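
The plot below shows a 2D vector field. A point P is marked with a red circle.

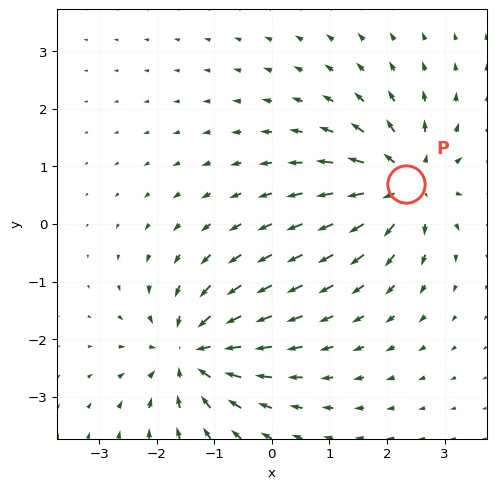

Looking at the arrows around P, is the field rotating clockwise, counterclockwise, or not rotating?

Near P at (2.3, 0.7) the arrows show no circulation. The curl there is ≈0.

not rotating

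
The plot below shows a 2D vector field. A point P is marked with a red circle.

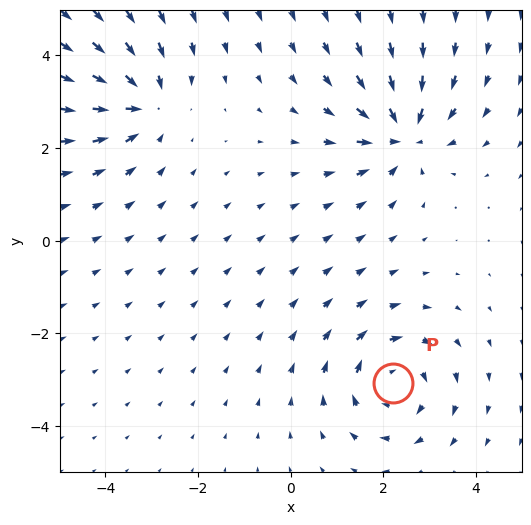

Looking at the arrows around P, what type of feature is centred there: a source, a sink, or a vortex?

At P (2.2, -3.1) the arrows circulate clockwise. Divergence ≈0, curl about -3 — near-zero divergence with nonzero curl is a vortex.

vortex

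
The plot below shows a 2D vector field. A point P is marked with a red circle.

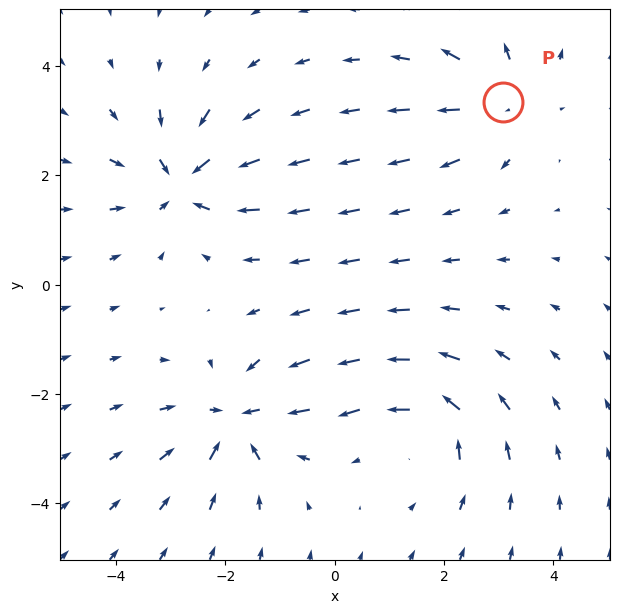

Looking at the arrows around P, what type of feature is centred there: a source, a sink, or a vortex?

At P (3.1, 3.3) the arrows spread outward. Divergence about +5, curl ≈0 — positive divergence with near-zero curl is a source.

source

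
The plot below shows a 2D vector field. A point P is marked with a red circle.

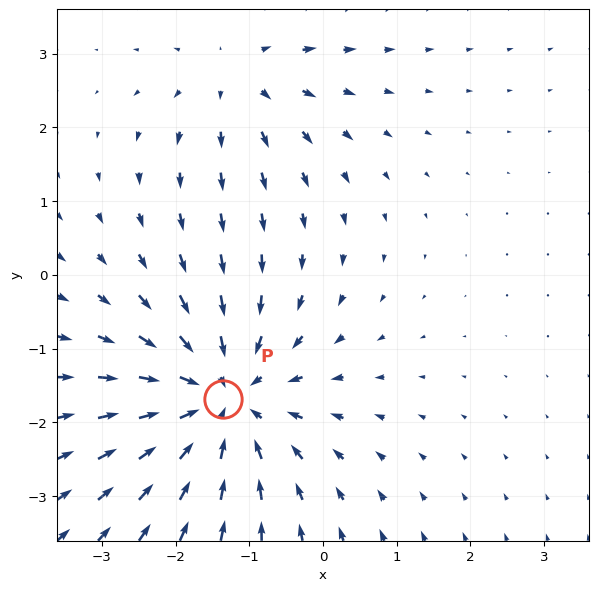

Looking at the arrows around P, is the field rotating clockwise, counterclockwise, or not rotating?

Near P at (-1.4, -1.7) the arrows show no circulation. The curl there is ≈0.

not rotating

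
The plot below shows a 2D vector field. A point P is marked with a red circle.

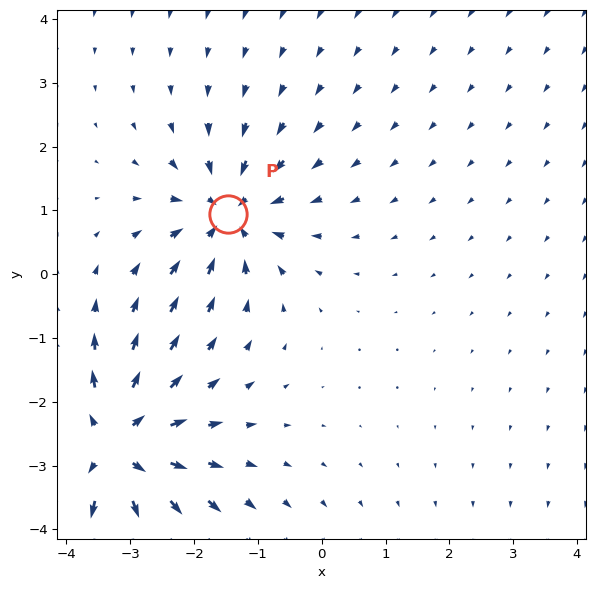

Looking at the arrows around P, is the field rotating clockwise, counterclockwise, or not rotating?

not rotating

Near P at (-1.5, 0.9) the arrows show no circulation. The curl there is ≈0.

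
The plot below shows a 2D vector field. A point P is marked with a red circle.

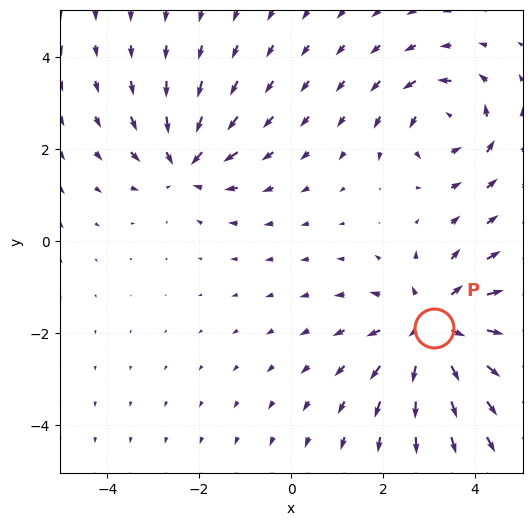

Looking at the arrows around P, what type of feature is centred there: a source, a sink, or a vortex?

source

At P (3.1, -1.9) the arrows spread outward. Divergence about +4, curl ≈0 — positive divergence with near-zero curl is a source.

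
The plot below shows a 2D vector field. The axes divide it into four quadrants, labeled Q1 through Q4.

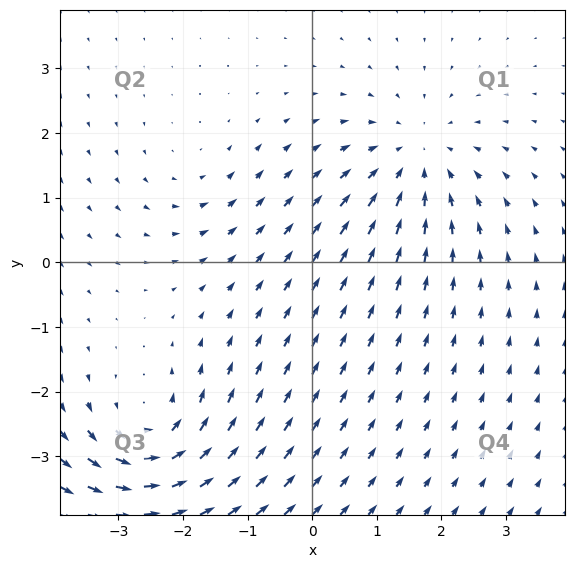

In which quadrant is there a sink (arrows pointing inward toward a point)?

Q1

The sink sits at approximately (1.6, 1.6), which lies in quadrant Q1. The divergence there is about -4, negative as expected for a sink.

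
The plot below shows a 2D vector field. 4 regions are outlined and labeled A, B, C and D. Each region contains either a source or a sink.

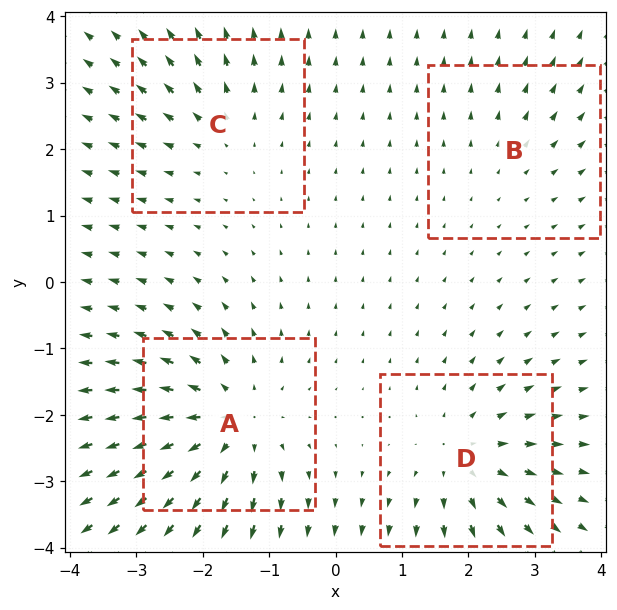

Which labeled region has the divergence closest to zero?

Divergence at each region's feature centre — A: about +6, B: about +2, C: about +3, D: about +5. Region B is closest to zero.

B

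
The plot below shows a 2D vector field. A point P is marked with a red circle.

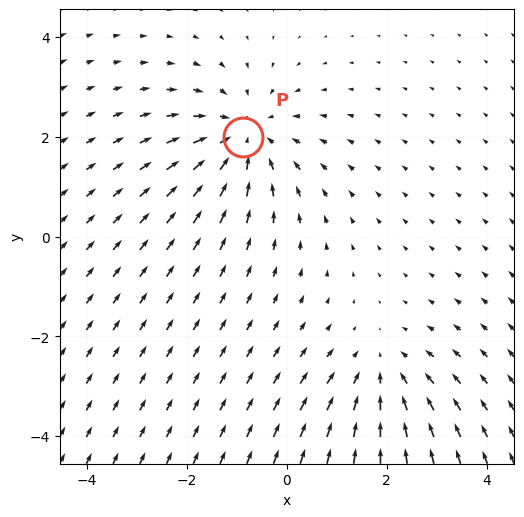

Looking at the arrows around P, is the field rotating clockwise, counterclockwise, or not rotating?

Near P at (-0.9, 2.0) the arrows show no circulation. The curl there is ≈0.

not rotating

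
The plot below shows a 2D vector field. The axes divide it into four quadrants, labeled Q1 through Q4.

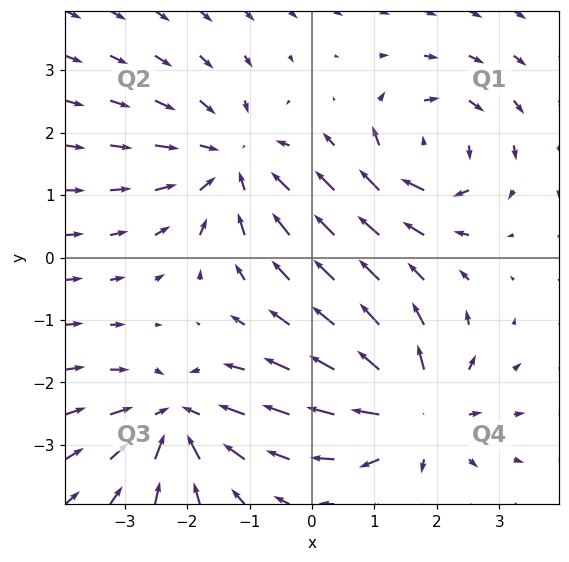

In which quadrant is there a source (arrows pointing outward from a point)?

The source sits at approximately (1.6, -2.4), which lies in quadrant Q4. The divergence there is about +6, positive as expected for a source.

Q4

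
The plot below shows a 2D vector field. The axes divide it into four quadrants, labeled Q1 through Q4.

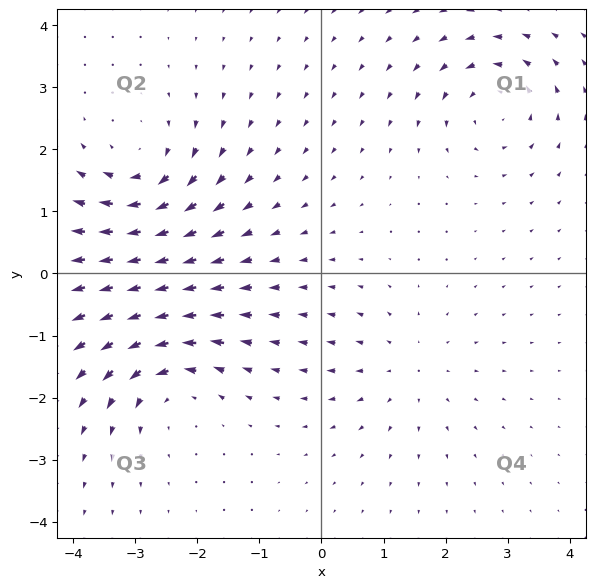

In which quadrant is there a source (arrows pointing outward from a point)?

The source sits at approximately (1.4, -1.5), which lies in quadrant Q4. The divergence there is about +3, positive as expected for a source.

Q4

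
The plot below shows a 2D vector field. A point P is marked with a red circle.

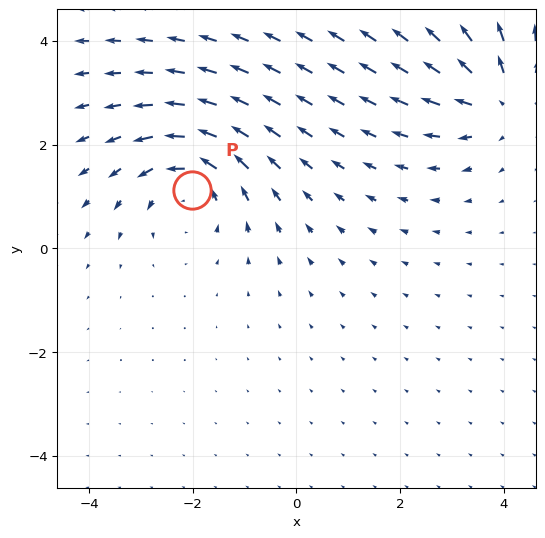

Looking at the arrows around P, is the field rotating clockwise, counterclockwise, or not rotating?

counterclockwise

Near P at (-2.0, 1.1) the arrows circulate counterclockwise. The curl (z-component) there is about +4; positive curl means counterclockwise rotation.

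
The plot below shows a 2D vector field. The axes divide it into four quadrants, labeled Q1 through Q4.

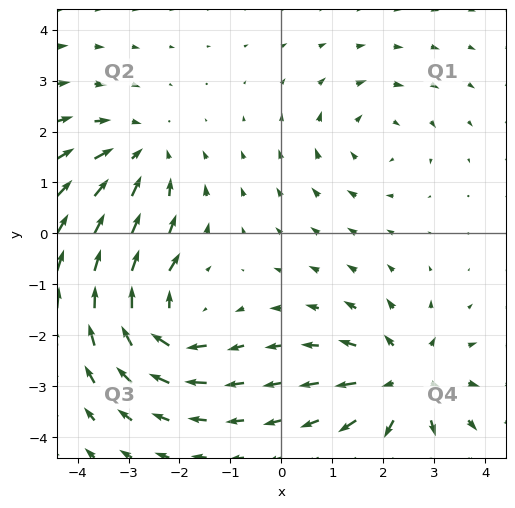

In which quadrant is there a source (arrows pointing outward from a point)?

The source sits at approximately (2.4, -2.9), which lies in quadrant Q4. The divergence there is about +5, positive as expected for a source.

Q4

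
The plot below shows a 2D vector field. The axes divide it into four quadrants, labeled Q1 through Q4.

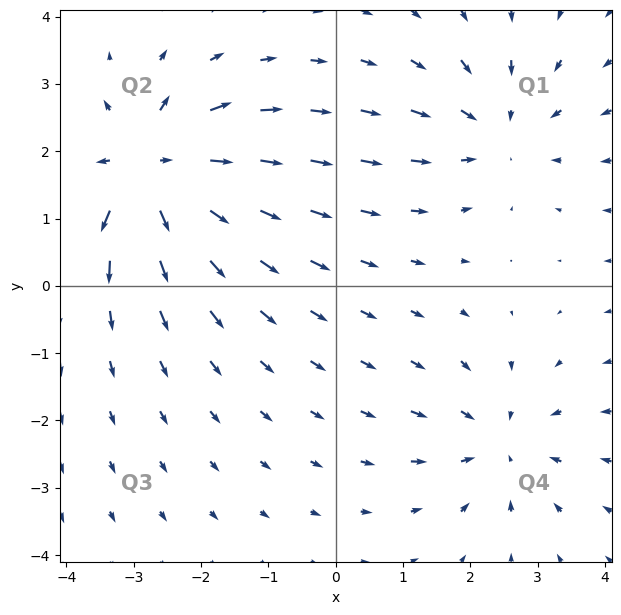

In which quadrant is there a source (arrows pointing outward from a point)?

The source sits at approximately (-2.7, 1.7), which lies in quadrant Q2. The divergence there is about +6, positive as expected for a source.

Q2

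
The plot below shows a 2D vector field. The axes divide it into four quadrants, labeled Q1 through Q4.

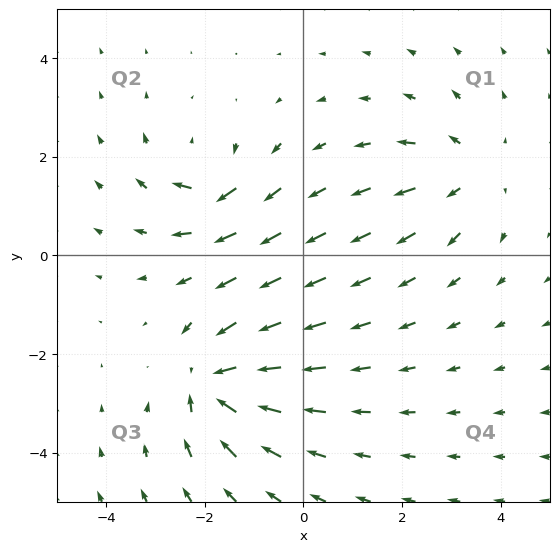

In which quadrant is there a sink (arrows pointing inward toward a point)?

Q3

The sink sits at approximately (-1.8, -2.6), which lies in quadrant Q3. The divergence there is about -7, negative as expected for a sink.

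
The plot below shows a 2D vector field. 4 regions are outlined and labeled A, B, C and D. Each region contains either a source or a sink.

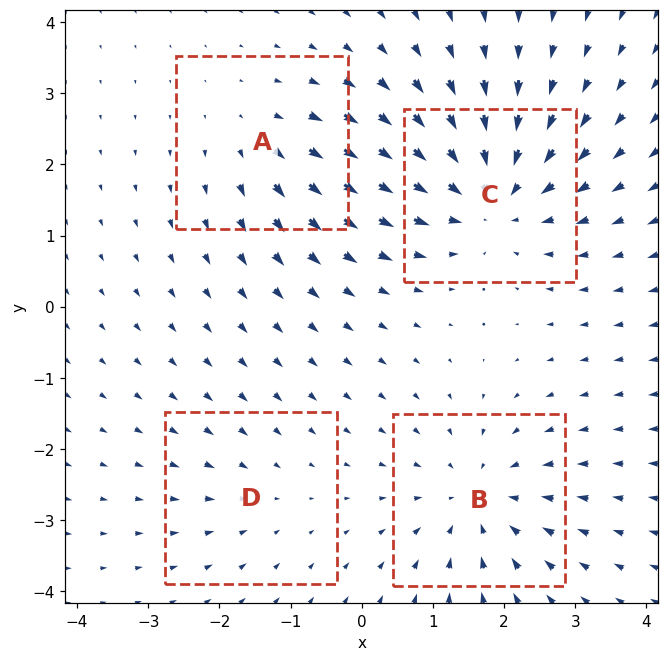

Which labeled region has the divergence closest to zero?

D

Divergence at each region's feature centre — A: about +3, B: about -5, C: about -6, D: about -2. Region D is closest to zero.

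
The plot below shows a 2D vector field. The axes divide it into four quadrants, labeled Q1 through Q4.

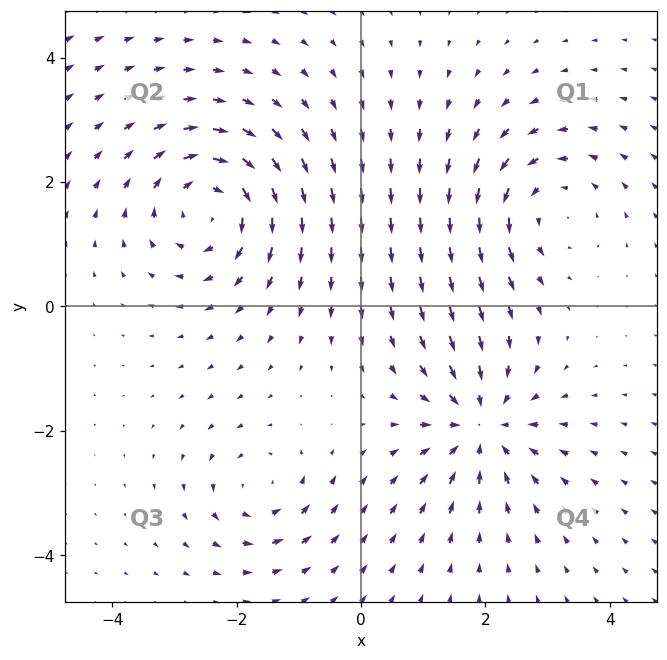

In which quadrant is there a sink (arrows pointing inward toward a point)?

The sink sits at approximately (1.9, -1.9), which lies in quadrant Q4. The divergence there is about -5, negative as expected for a sink.

Q4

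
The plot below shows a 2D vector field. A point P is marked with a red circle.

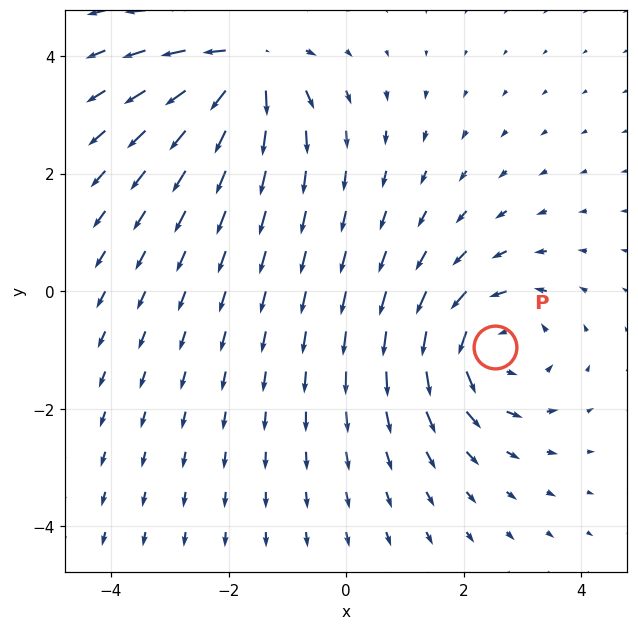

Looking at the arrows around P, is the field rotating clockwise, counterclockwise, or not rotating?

counterclockwise

Near P at (2.5, -1.0) the arrows circulate counterclockwise. The curl (z-component) there is about +3; positive curl means counterclockwise rotation.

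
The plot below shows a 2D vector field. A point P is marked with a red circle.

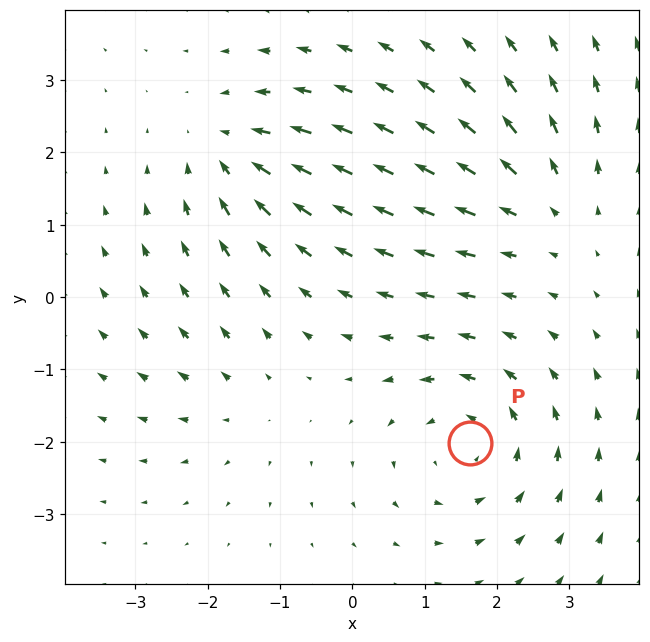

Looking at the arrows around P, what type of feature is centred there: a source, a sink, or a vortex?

At P (1.6, -2.0) the arrows circulate counterclockwise. Divergence ≈0, curl about +4 — near-zero divergence with nonzero curl is a vortex.

vortex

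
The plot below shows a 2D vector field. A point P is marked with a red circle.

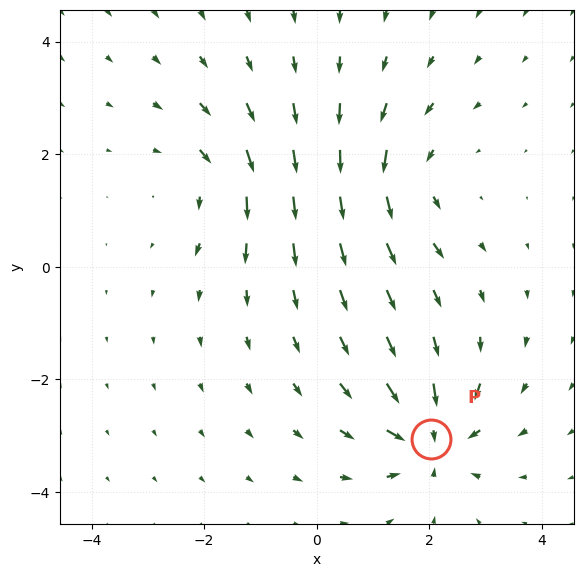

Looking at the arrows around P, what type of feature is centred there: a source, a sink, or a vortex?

At P (2.0, -3.1) the arrows converge inward. Divergence about -5, curl ≈0 — negative divergence with near-zero curl is a sink.

sink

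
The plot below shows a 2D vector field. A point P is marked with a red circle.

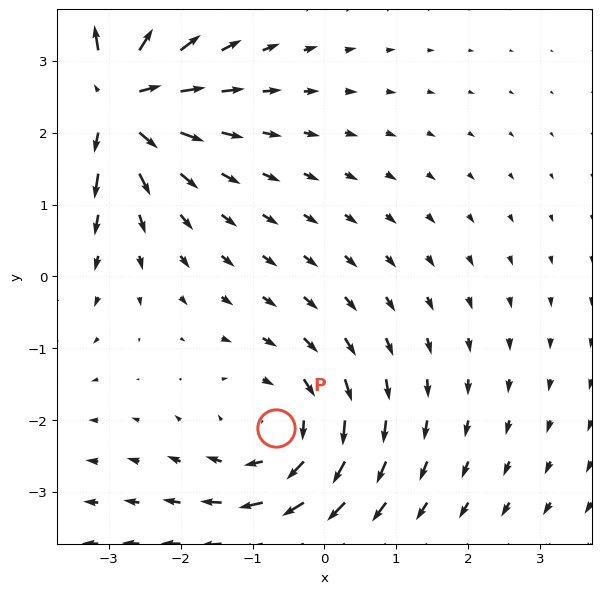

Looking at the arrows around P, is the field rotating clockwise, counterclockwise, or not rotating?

Near P at (-0.7, -2.1) the arrows circulate clockwise. The curl (z-component) there is about -3; negative curl means clockwise rotation.

clockwise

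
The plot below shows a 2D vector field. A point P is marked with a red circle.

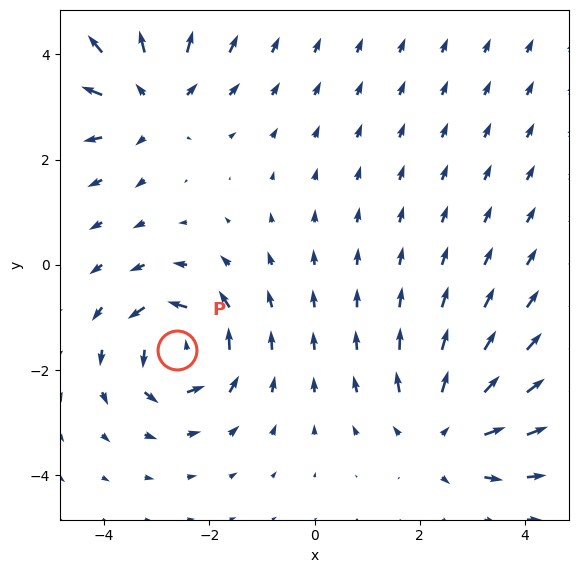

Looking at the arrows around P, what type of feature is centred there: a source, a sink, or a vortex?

vortex

At P (-2.6, -1.6) the arrows circulate counterclockwise. Divergence ≈0, curl about +7 — near-zero divergence with nonzero curl is a vortex.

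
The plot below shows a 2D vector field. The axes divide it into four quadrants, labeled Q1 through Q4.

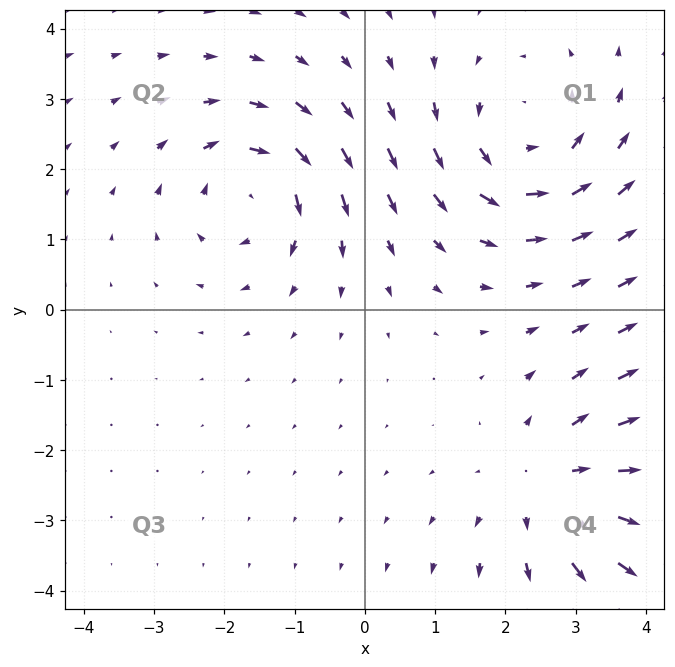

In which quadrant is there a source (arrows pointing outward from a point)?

Q4

The source sits at approximately (2.7, -2.5), which lies in quadrant Q4. The divergence there is about +4, positive as expected for a source.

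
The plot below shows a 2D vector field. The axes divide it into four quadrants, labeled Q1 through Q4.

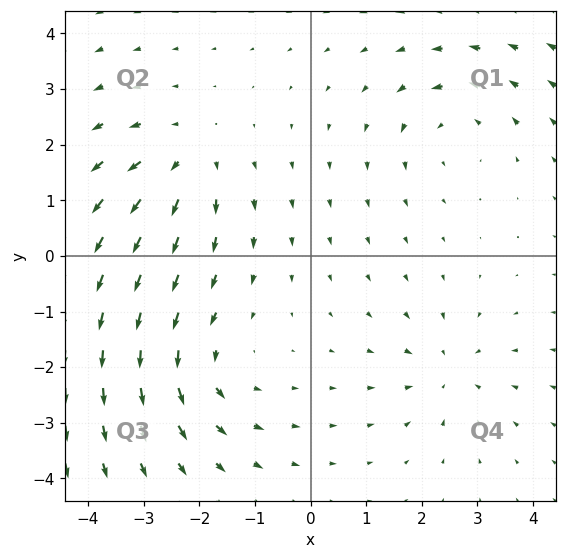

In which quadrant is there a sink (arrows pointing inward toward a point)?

The sink sits at approximately (2.5, -2.1), which lies in quadrant Q4. The divergence there is about -3, negative as expected for a sink.

Q4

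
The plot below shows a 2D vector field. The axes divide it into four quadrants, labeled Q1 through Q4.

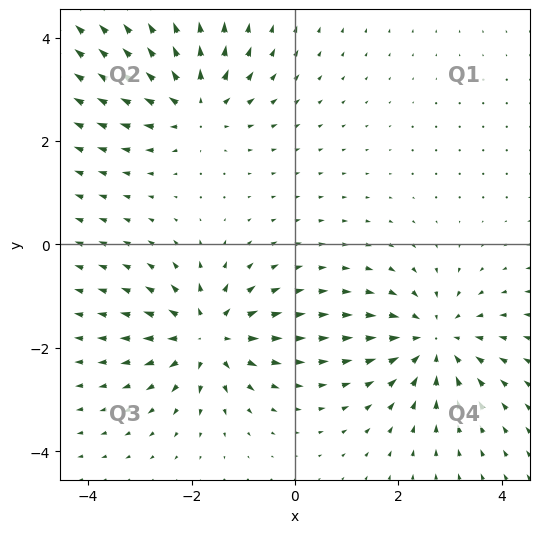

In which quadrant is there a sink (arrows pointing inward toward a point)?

The sink sits at approximately (2.7, -1.9), which lies in quadrant Q4. The divergence there is about -4, negative as expected for a sink.

Q4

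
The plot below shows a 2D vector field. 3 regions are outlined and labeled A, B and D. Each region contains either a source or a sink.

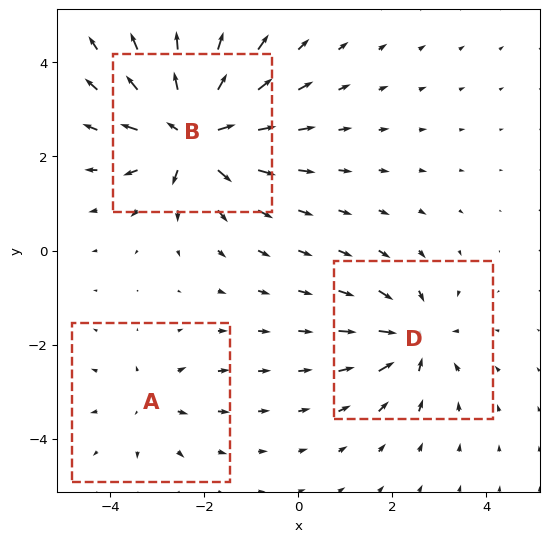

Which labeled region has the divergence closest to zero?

A

Divergence at each region's feature centre — A: about +2, B: about +6, D: about -4. Region A is closest to zero.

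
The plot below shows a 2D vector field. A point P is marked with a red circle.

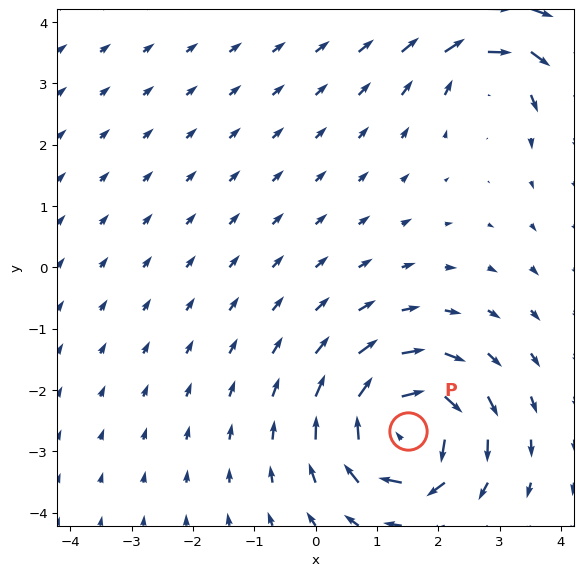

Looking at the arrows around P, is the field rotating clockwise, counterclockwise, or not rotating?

Near P at (1.5, -2.7) the arrows circulate clockwise. The curl (z-component) there is about -7; negative curl means clockwise rotation.

clockwise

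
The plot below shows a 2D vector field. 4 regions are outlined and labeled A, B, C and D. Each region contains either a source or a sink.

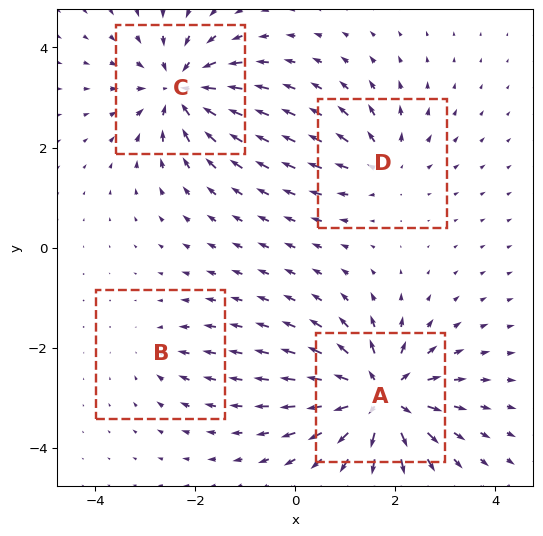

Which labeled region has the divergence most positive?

A

Divergence at each region's feature centre — A: about +8, B: about -2, C: about -7, D: about +4. Region A is most positive.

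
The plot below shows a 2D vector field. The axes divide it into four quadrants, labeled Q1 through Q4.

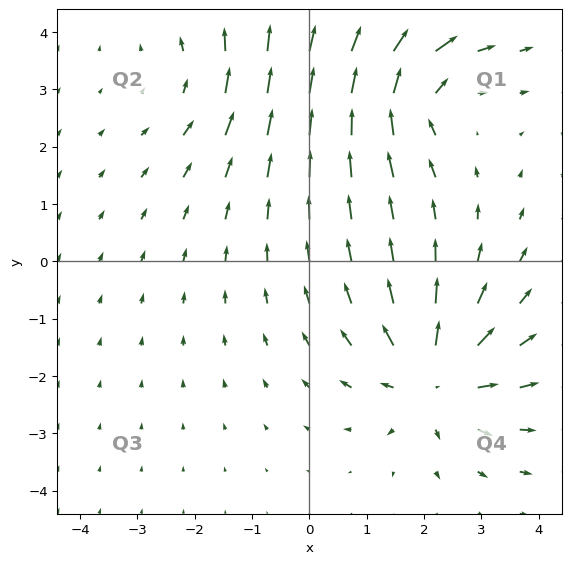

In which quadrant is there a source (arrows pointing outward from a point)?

The source sits at approximately (2.2, -2.0), which lies in quadrant Q4. The divergence there is about +6, positive as expected for a source.

Q4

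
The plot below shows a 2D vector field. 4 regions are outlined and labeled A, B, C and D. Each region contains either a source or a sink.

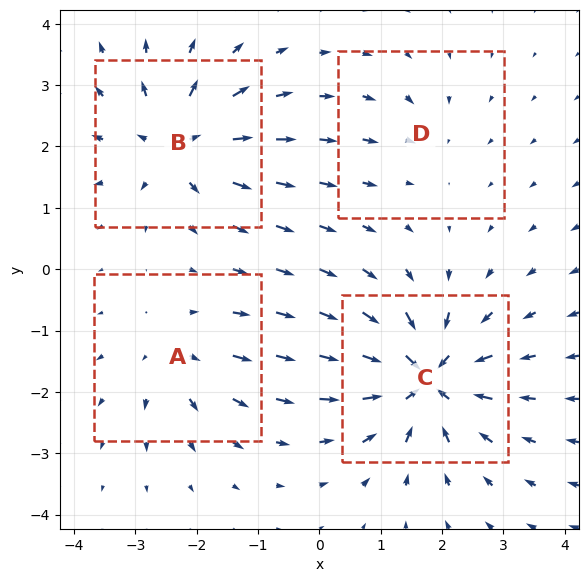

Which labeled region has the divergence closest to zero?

Divergence at each region's feature centre — A: about +4, B: about +6, C: about -8, D: about -3. Region D is closest to zero.

D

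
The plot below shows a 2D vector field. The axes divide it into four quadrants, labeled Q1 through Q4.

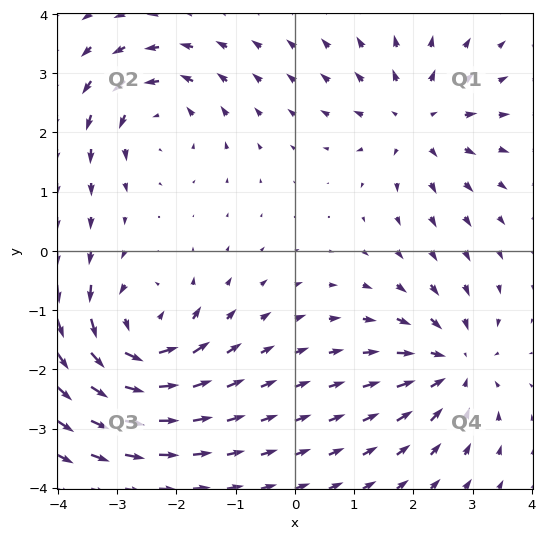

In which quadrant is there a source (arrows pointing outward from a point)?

Q1

The source sits at approximately (2.1, 2.2), which lies in quadrant Q1. The divergence there is about +4, positive as expected for a source.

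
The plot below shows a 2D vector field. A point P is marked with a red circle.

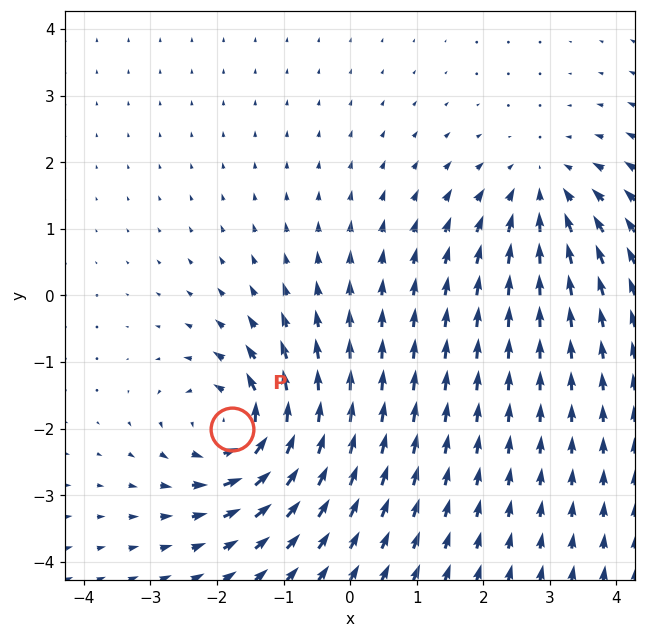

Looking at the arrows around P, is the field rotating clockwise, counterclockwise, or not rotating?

Near P at (-1.8, -2.0) the arrows circulate counterclockwise. The curl (z-component) there is about +6; positive curl means counterclockwise rotation.

counterclockwise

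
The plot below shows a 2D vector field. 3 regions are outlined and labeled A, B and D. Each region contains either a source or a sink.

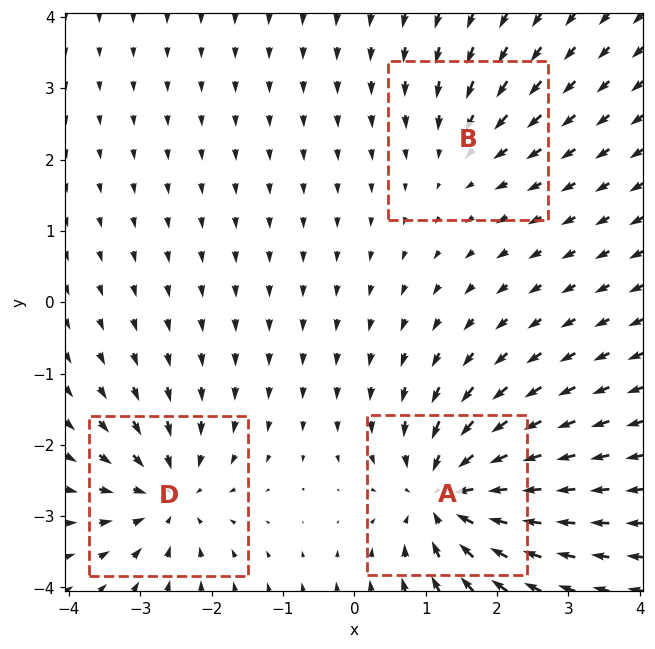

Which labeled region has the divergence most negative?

Divergence at each region's feature centre — A: about -6, B: about -3, D: about -4. Region A is most negative.

A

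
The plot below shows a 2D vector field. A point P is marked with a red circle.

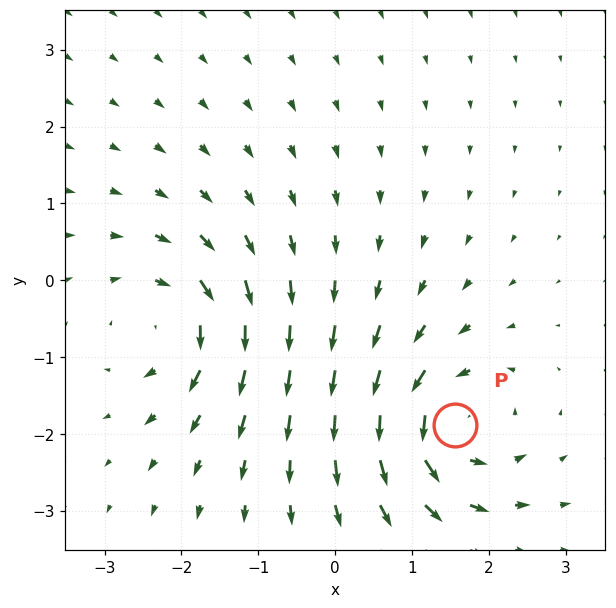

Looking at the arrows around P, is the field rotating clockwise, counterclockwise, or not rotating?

Near P at (1.6, -1.9) the arrows circulate counterclockwise. The curl (z-component) there is about +7; positive curl means counterclockwise rotation.

counterclockwise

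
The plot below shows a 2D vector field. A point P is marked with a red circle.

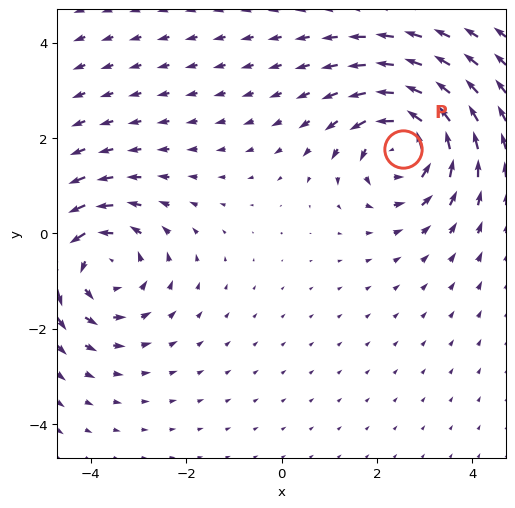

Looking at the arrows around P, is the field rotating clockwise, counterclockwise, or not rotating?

Near P at (2.5, 1.8) the arrows circulate counterclockwise. The curl (z-component) there is about +4; positive curl means counterclockwise rotation.

counterclockwise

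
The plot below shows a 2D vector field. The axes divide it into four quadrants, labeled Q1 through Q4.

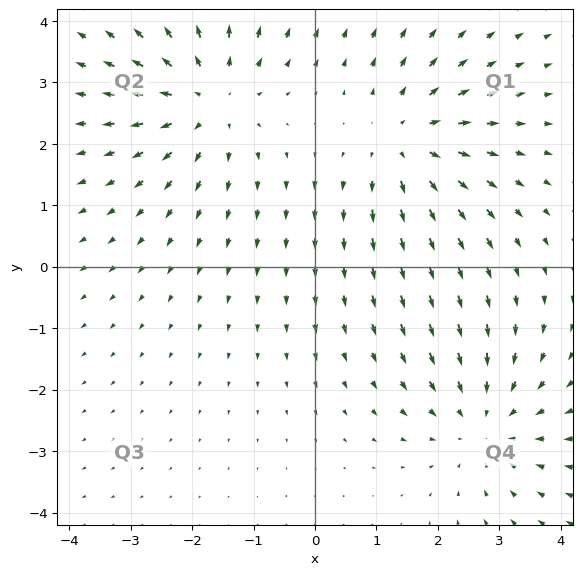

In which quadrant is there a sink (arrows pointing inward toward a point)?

Q4

The sink sits at approximately (2.8, -2.6), which lies in quadrant Q4. The divergence there is about -3, negative as expected for a sink.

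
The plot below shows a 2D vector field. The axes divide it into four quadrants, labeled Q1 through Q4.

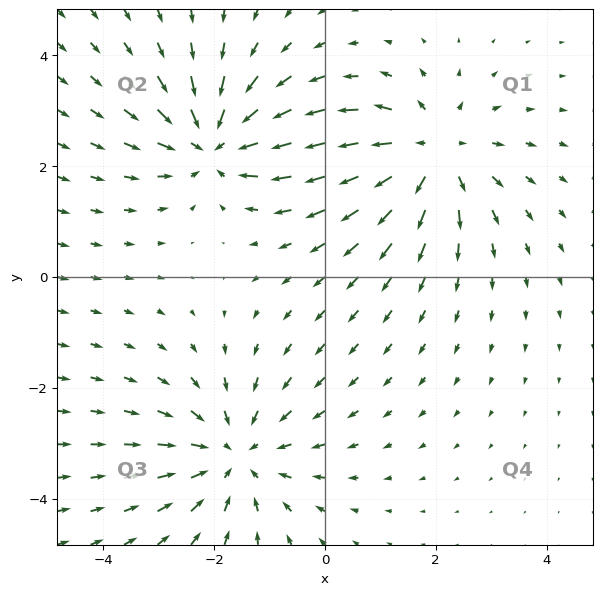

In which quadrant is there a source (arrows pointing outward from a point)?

Q1

The source sits at approximately (1.9, 2.2), which lies in quadrant Q1. The divergence there is about +4, positive as expected for a source.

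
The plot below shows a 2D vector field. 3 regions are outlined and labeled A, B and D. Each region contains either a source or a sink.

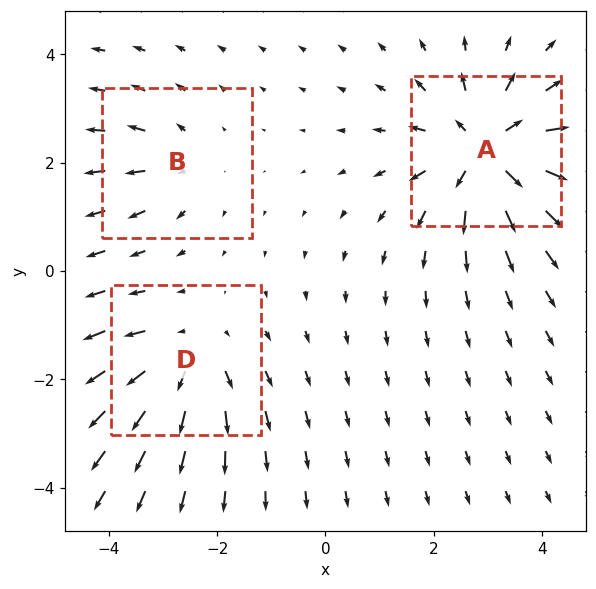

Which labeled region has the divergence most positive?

A

Divergence at each region's feature centre — A: about +6, B: about +2, D: about +4. Region A is most positive.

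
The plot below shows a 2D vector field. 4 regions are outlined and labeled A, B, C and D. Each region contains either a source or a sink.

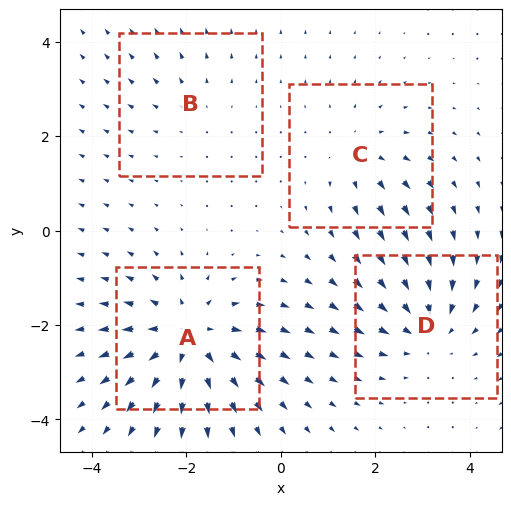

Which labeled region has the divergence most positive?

A

Divergence at each region's feature centre — A: about +6, B: about +2, C: about +3, D: about -4. Region A is most positive.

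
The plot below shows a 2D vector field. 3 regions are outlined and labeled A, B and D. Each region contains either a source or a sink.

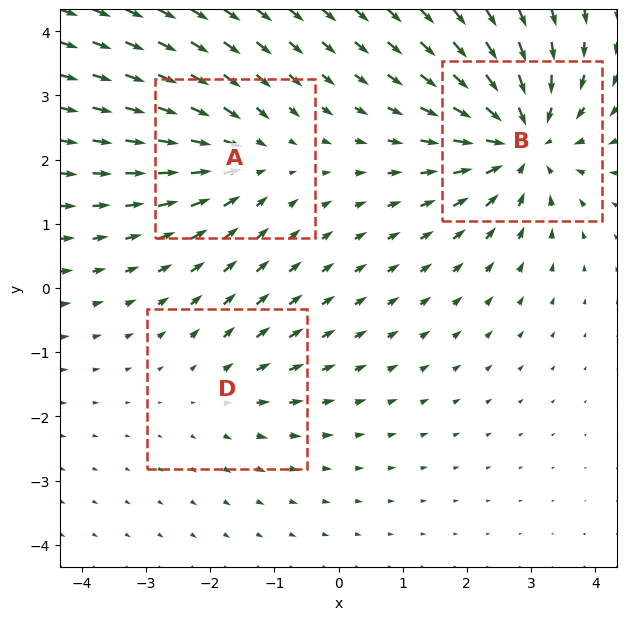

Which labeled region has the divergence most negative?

B

Divergence at each region's feature centre — A: about -3, B: about -5, D: about +2. Region B is most negative.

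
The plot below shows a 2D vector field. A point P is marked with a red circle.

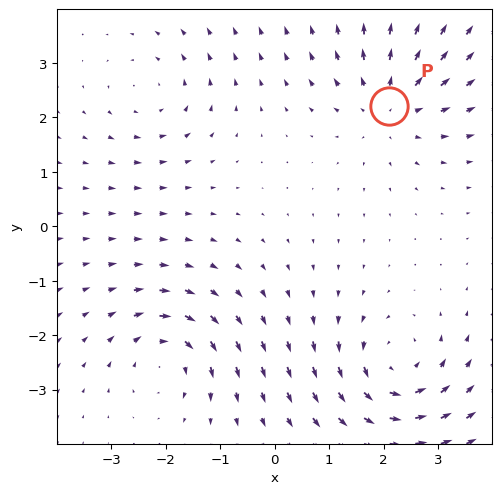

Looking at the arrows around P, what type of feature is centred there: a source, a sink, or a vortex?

source

At P (2.1, 2.2) the arrows spread outward. Divergence about +4, curl ≈0 — positive divergence with near-zero curl is a source.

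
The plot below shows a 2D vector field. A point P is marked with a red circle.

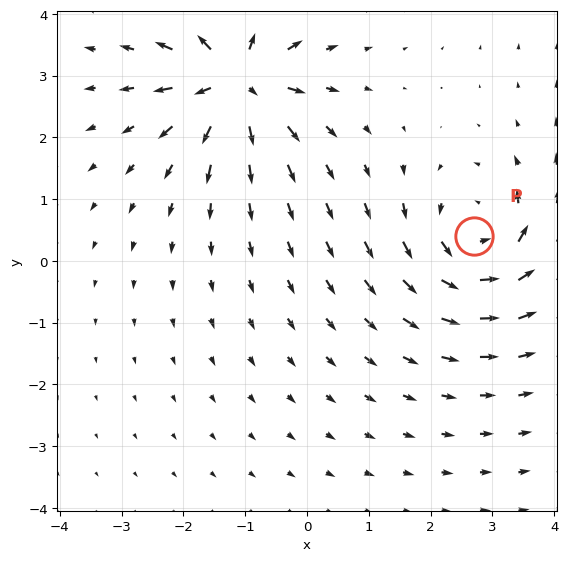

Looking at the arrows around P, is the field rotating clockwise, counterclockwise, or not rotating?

counterclockwise

Near P at (2.7, 0.4) the arrows circulate counterclockwise. The curl (z-component) there is about +4; positive curl means counterclockwise rotation.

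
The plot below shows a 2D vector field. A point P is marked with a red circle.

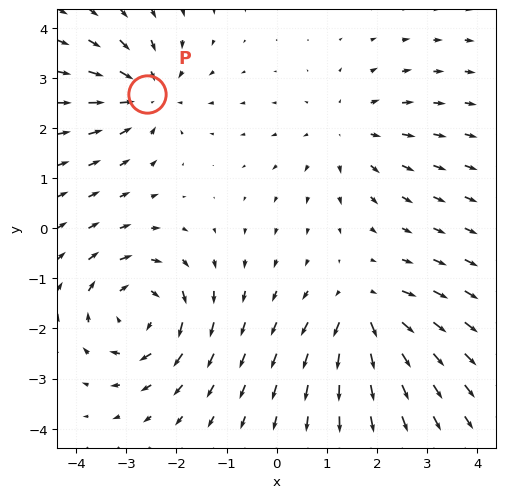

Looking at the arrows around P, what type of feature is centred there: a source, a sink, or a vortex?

sink

At P (-2.6, 2.7) the arrows converge inward. Divergence about -4, curl ≈0 — negative divergence with near-zero curl is a sink.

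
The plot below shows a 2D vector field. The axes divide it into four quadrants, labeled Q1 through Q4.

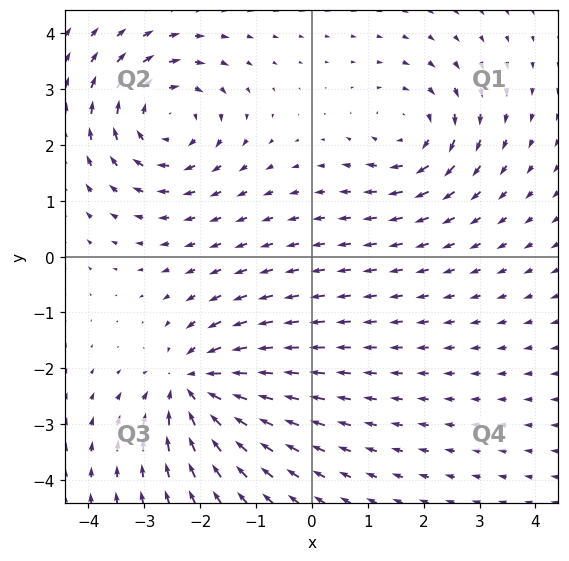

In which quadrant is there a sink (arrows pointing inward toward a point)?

The sink sits at approximately (-2.1, -2.3), which lies in quadrant Q3. The divergence there is about -6, negative as expected for a sink.

Q3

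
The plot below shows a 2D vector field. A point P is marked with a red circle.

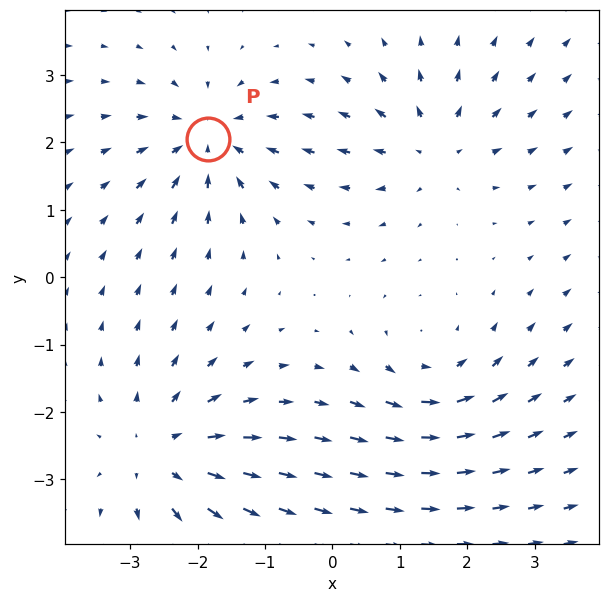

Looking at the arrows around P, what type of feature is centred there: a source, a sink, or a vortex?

At P (-1.8, 2.0) the arrows converge inward. Divergence about -5, curl ≈0 — negative divergence with near-zero curl is a sink.

sink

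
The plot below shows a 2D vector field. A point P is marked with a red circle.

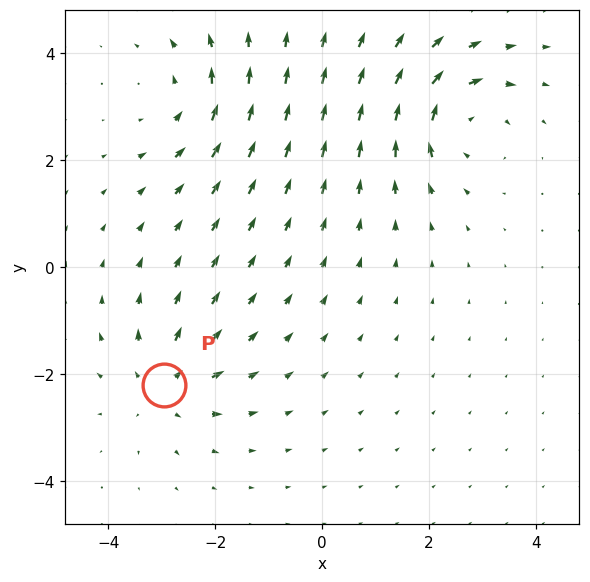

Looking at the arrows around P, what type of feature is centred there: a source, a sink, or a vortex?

source

At P (-3.0, -2.2) the arrows spread outward. Divergence about +4, curl ≈0 — positive divergence with near-zero curl is a source.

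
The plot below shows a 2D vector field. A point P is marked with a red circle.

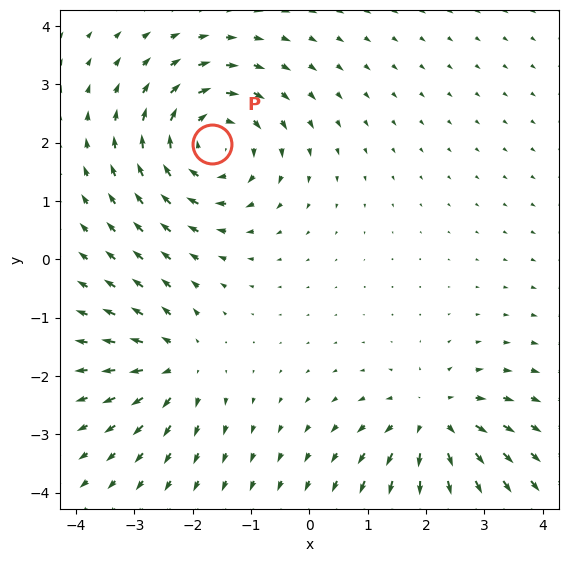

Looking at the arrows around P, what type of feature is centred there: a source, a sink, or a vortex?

At P (-1.7, 2.0) the arrows circulate clockwise. Divergence ≈0, curl about -5 — near-zero divergence with nonzero curl is a vortex.

vortex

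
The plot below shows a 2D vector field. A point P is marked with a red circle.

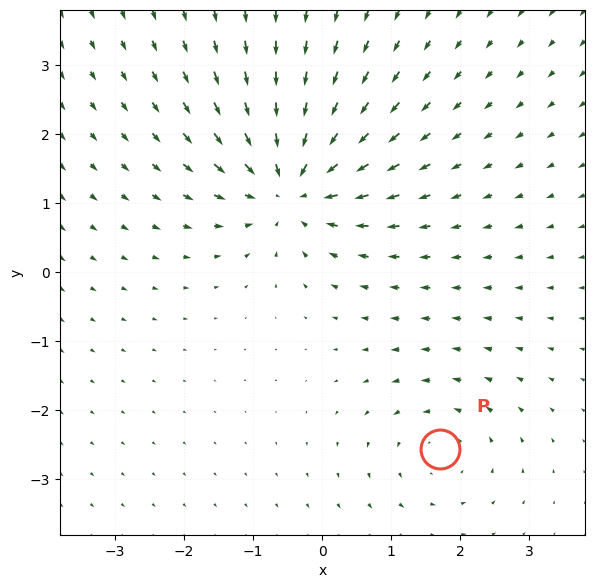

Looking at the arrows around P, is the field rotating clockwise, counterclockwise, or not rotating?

Near P at (1.7, -2.6) the arrows circulate counterclockwise. The curl (z-component) there is about +3; positive curl means counterclockwise rotation.

counterclockwise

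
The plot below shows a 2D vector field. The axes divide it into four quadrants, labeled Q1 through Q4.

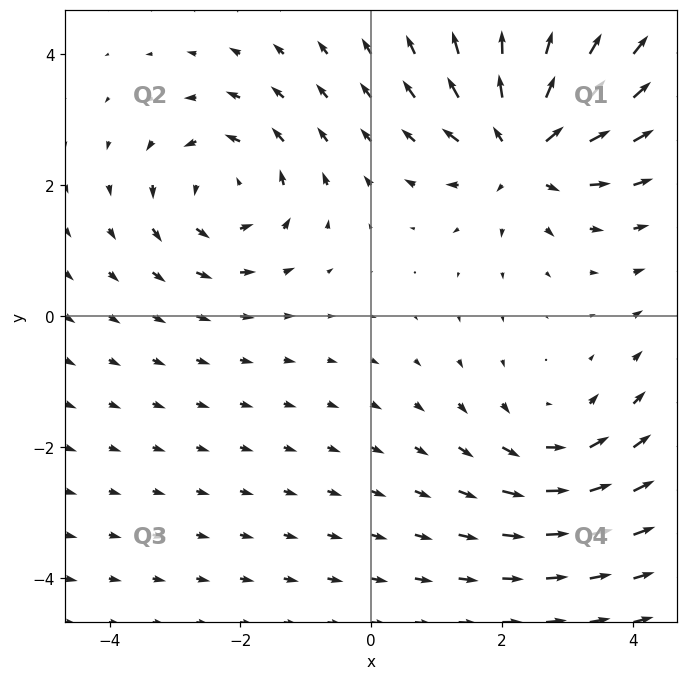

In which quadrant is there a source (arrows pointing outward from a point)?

The source sits at approximately (2.3, 2.6), which lies in quadrant Q1. The divergence there is about +5, positive as expected for a source.

Q1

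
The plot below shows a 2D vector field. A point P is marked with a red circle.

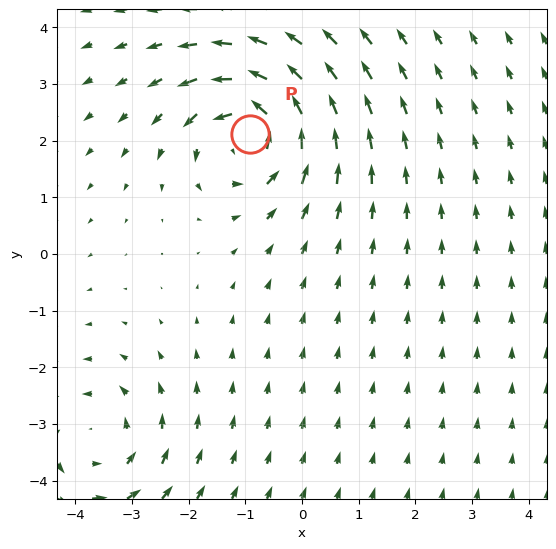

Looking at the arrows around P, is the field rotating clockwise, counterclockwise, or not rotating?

Near P at (-0.9, 2.1) the arrows circulate counterclockwise. The curl (z-component) there is about +5; positive curl means counterclockwise rotation.

counterclockwise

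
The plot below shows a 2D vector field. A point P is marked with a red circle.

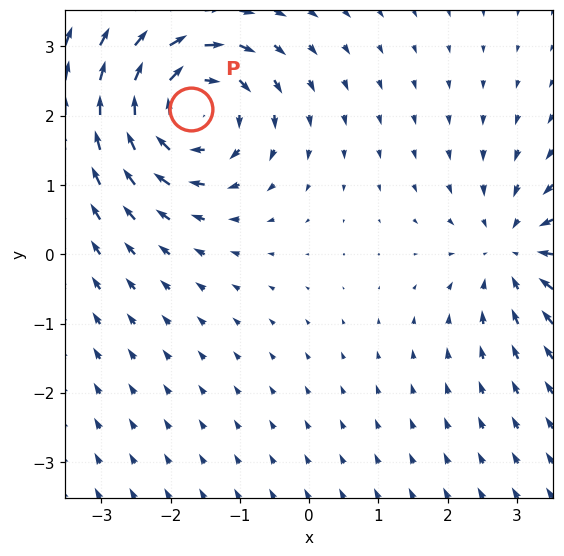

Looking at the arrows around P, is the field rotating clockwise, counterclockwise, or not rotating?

clockwise

Near P at (-1.7, 2.1) the arrows circulate clockwise. The curl (z-component) there is about -5; negative curl means clockwise rotation.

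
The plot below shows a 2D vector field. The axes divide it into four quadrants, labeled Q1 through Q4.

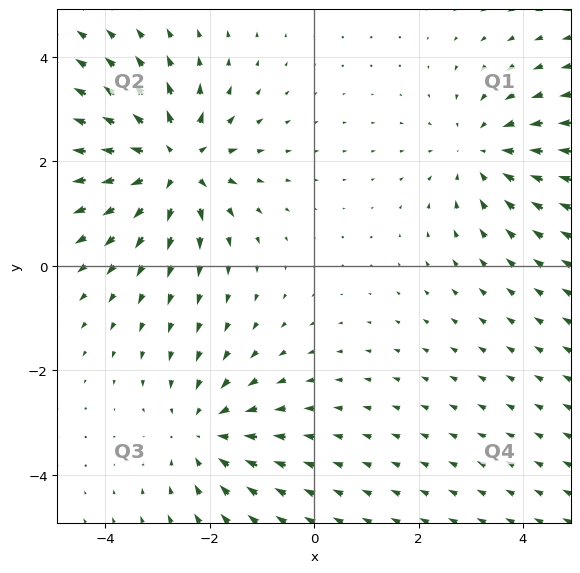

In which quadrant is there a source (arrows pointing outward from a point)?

The source sits at approximately (-2.7, 1.9), which lies in quadrant Q2. The divergence there is about +5, positive as expected for a source.

Q2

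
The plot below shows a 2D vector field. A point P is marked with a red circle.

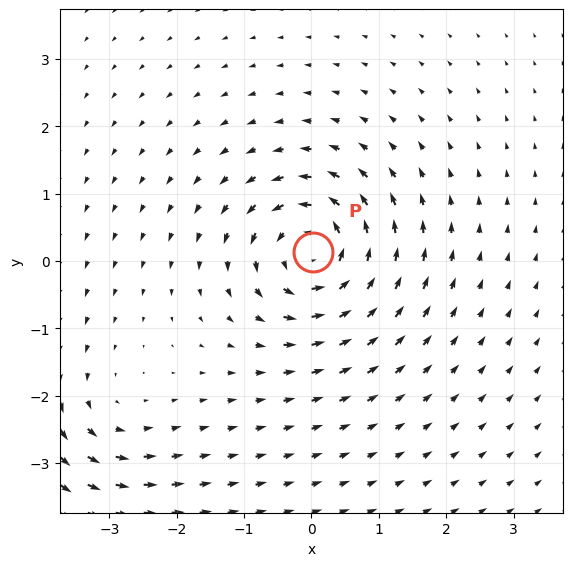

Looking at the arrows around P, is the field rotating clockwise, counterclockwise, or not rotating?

counterclockwise

Near P at (0.0, 0.1) the arrows circulate counterclockwise. The curl (z-component) there is about +6; positive curl means counterclockwise rotation.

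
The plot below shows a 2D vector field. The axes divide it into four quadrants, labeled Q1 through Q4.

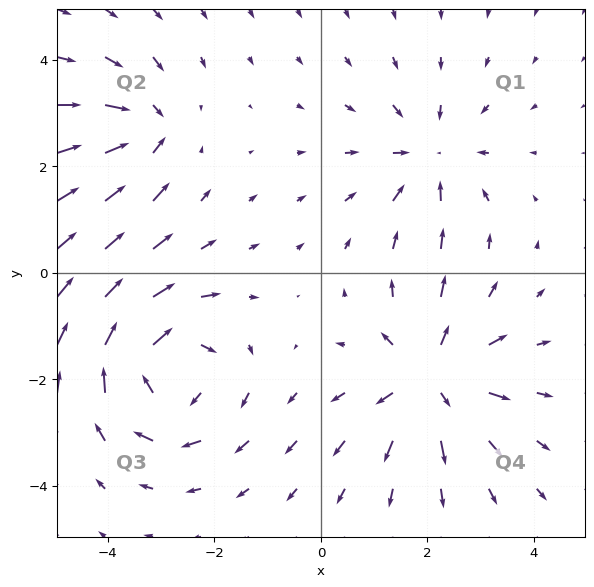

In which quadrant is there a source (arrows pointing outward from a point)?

Q4

The source sits at approximately (2.1, -2.0), which lies in quadrant Q4. The divergence there is about +5, positive as expected for a source.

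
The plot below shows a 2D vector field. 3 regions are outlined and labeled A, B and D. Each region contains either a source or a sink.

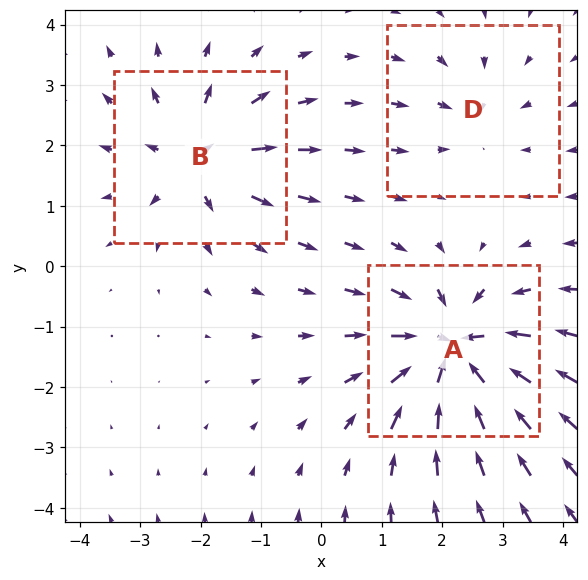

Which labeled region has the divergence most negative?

Divergence at each region's feature centre — A: about -6, B: about +4, D: about -2. Region A is most negative.

A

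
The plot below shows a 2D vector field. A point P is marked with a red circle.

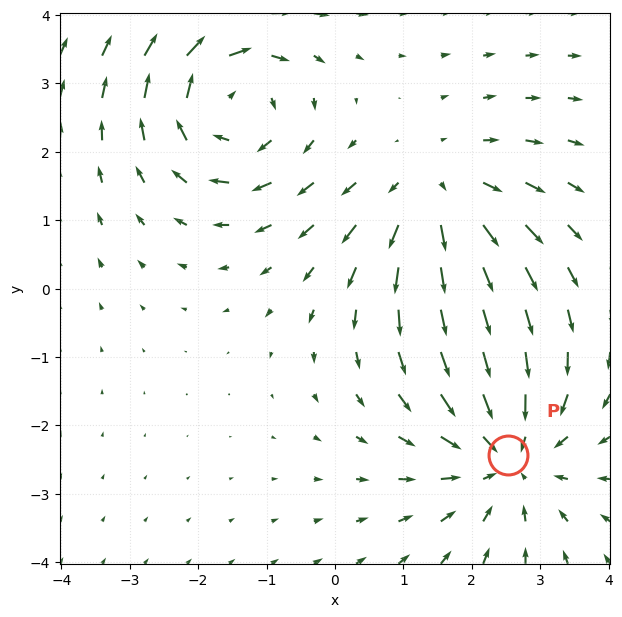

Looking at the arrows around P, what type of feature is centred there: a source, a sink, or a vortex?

sink

At P (2.5, -2.4) the arrows converge inward. Divergence about -3, curl ≈0 — negative divergence with near-zero curl is a sink.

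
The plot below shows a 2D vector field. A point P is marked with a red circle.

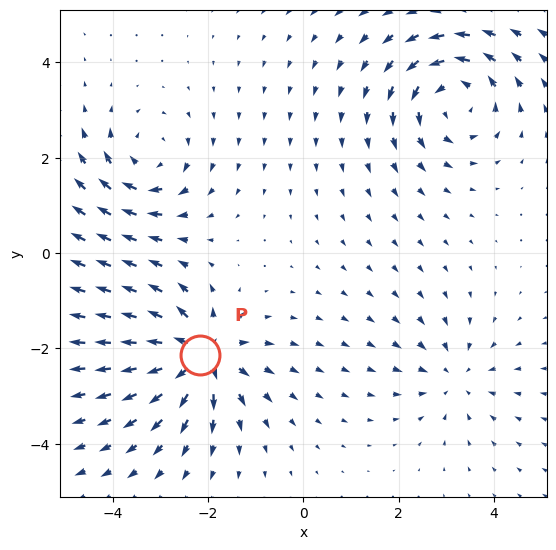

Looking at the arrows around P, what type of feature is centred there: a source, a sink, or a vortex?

At P (-2.2, -2.1) the arrows spread outward. Divergence about +7, curl ≈0 — positive divergence with near-zero curl is a source.

source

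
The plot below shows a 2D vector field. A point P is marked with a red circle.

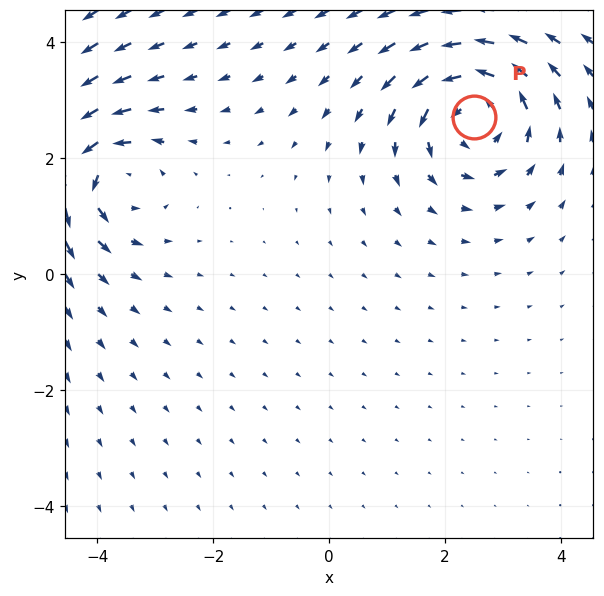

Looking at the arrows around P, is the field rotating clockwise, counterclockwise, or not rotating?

Near P at (2.5, 2.7) the arrows circulate counterclockwise. The curl (z-component) there is about +6; positive curl means counterclockwise rotation.

counterclockwise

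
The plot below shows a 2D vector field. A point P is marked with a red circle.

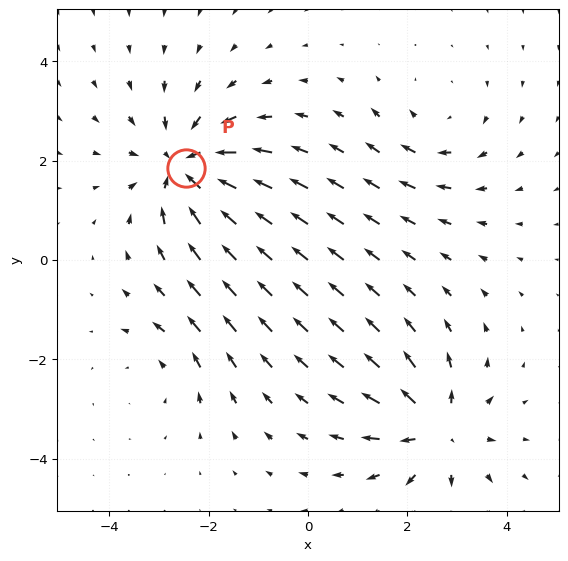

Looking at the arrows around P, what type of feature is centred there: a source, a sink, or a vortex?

At P (-2.5, 1.9) the arrows converge inward. Divergence about -5, curl ≈0 — negative divergence with near-zero curl is a sink.

sink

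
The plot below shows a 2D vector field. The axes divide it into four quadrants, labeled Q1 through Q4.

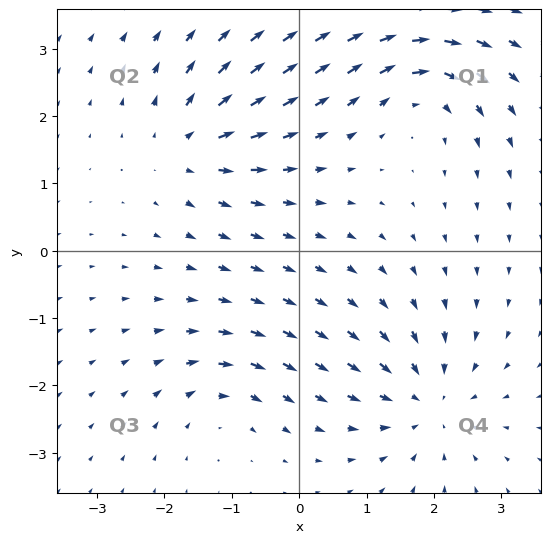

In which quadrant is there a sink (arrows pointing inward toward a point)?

The sink sits at approximately (1.9, -2.3), which lies in quadrant Q4. The divergence there is about -4, negative as expected for a sink.

Q4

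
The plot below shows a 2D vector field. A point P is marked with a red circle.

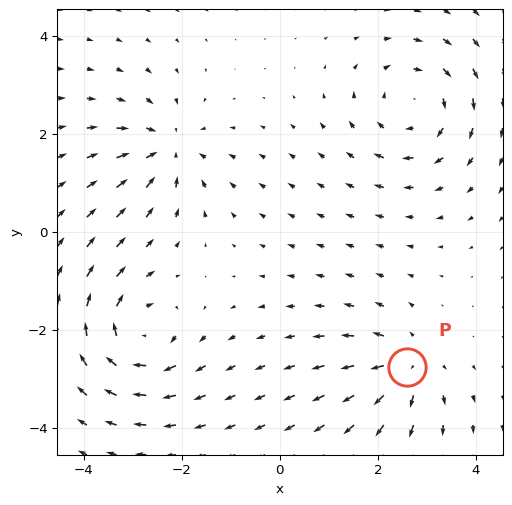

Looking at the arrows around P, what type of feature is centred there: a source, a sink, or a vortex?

source

At P (2.6, -2.7) the arrows spread outward. Divergence about +5, curl ≈0 — positive divergence with near-zero curl is a source.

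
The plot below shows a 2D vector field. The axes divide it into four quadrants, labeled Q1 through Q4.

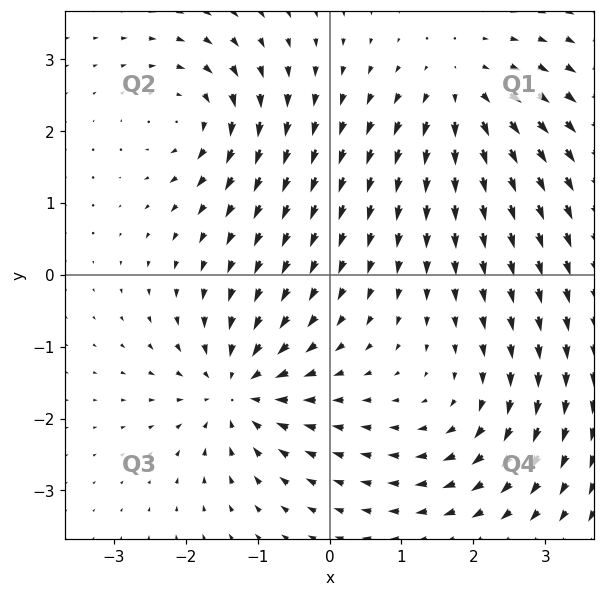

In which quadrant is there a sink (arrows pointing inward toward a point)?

The sink sits at approximately (-1.3, -1.6), which lies in quadrant Q3. The divergence there is about -6, negative as expected for a sink.

Q3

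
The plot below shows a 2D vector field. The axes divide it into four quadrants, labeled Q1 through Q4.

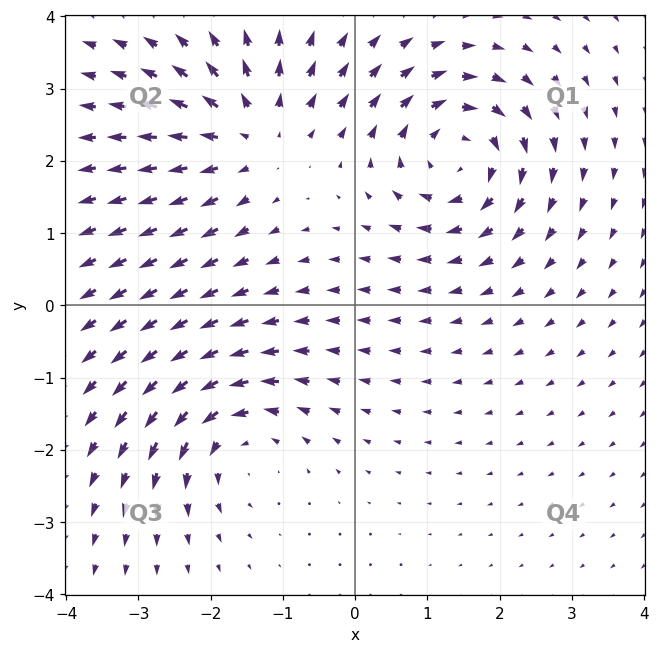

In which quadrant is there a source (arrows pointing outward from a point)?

The source sits at approximately (-1.4, 2.4), which lies in quadrant Q2. The divergence there is about +4, positive as expected for a source.

Q2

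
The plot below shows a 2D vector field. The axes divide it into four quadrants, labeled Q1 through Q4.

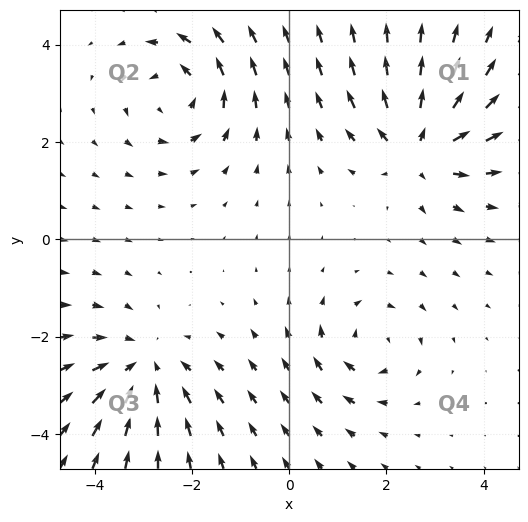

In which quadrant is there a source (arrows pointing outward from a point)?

Q1

The source sits at approximately (2.7, 1.9), which lies in quadrant Q1. The divergence there is about +5, positive as expected for a source.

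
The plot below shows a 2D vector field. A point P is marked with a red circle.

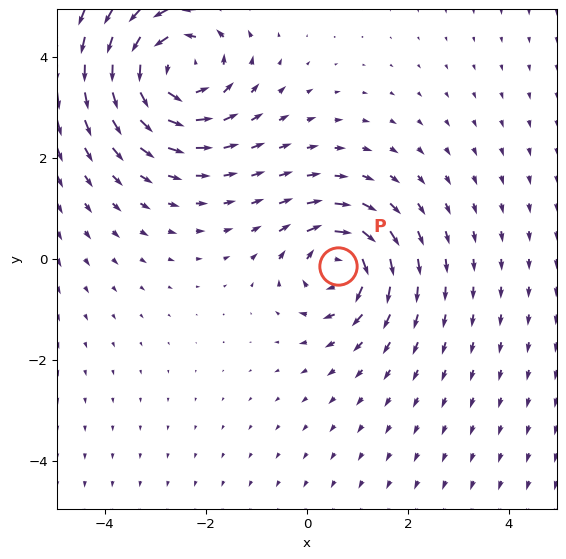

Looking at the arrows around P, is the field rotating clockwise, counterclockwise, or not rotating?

Near P at (0.6, -0.1) the arrows circulate clockwise. The curl (z-component) there is about -5; negative curl means clockwise rotation.

clockwise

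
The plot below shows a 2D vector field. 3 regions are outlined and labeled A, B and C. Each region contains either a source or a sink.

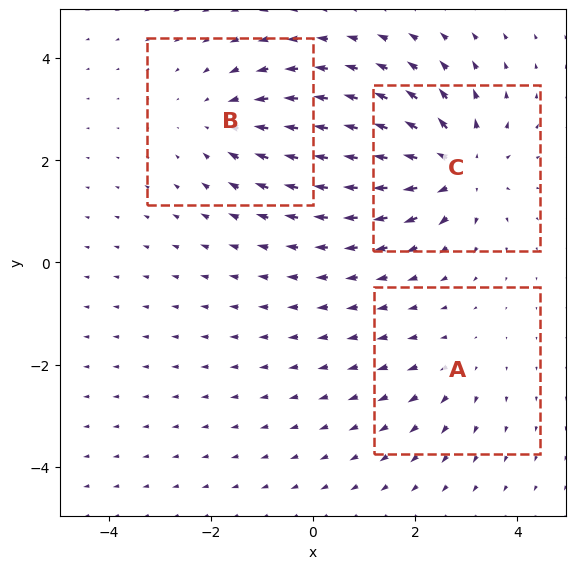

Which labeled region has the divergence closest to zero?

A

Divergence at each region's feature centre — A: about +2, B: about -3, C: about +5. Region A is closest to zero.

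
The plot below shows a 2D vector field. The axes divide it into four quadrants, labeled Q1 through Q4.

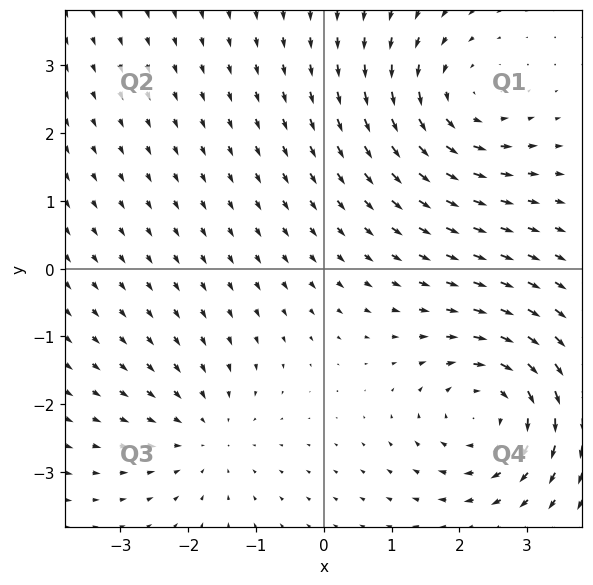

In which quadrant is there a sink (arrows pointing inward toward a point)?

Q3

The sink sits at approximately (-1.7, -2.5), which lies in quadrant Q3. The divergence there is about -3, negative as expected for a sink.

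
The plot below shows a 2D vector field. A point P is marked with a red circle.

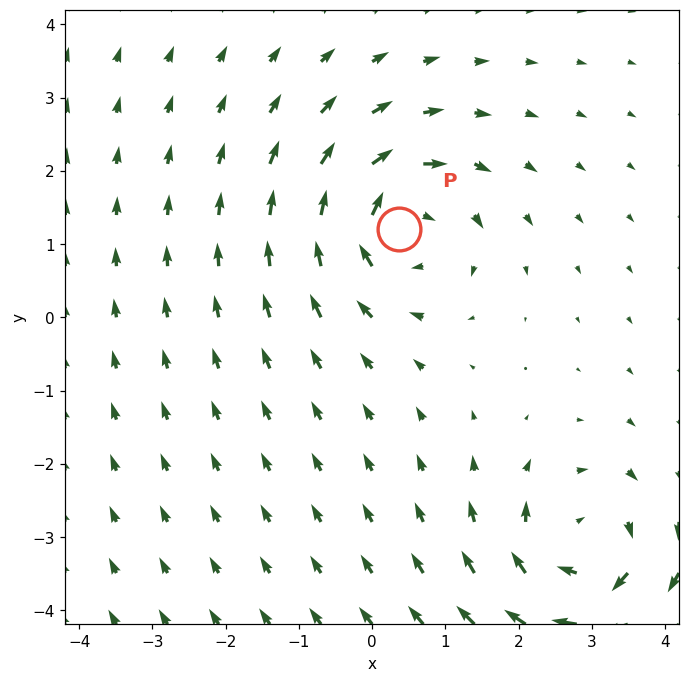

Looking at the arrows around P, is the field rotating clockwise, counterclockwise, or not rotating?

clockwise

Near P at (0.4, 1.2) the arrows circulate clockwise. The curl (z-component) there is about -4; negative curl means clockwise rotation.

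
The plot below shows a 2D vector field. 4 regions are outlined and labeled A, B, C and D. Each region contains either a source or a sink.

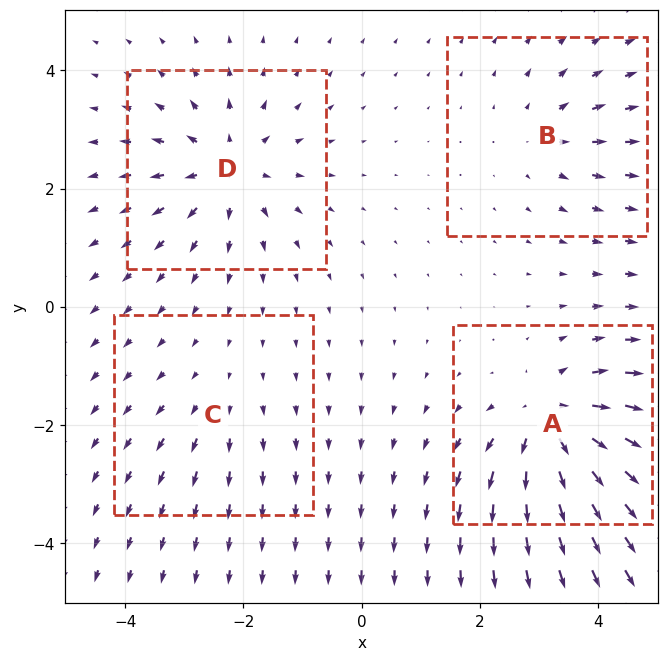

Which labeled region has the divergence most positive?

Divergence at each region's feature centre — A: about +7, B: about +3, C: about +2, D: about +6. Region A is most positive.

A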